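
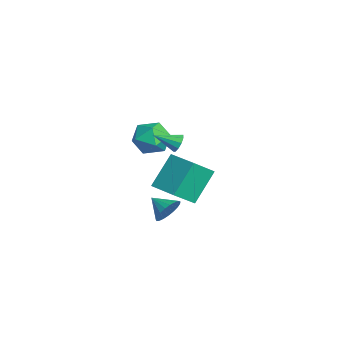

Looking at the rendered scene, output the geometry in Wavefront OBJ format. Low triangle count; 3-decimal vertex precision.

v -0.013 1.818 -3.276
v 0.407 1.842 -2.56
v -0.847 1.142 -2.764
v 0.201 2.118 -2.532
v -0.042 2.341 -2.632
v -0.28 2.475 -2.844
v -0.472 2.494 -3.13
v -0.584 2.397 -3.442
v -0.597 2.2 -3.725
v -0.51 1.937 -3.93
v -0.336 1.653 -4.022
v -0.107 1.398 -3.985
v 0.139 1.215 -3.826
v 0.358 1.137 -3.571
v 0.514 1.177 -3.266
v 0.578 1.327 -2.962
v 0.54 1.563 -2.712
v 3.23 1.687 3.479
v 3.693 1.74 3.751
v 3.03 0.533 4.041
v 3.449 1.872 3.936
v 3.121 1.934 3.947
v 2.835 1.902 3.778
v 2.699 1.787 3.496
v 2.767 1.635 3.206
v 3.011 1.503 3.021
v 3.339 1.441 3.011
v 3.625 1.473 3.179
v 3.76 1.588 3.462
v -3.257 1.348 0.614
v -2.703 2.264 0.389
v -1.737 0.516 0.971
v -1.183 1.432 0.746
v -1.814 1.38 1.638
v -2.754 1.894 1.417
v -1.686 0.886 -0.057
v -2.626 1.4 -0.278
v -1.732 1.978 -0.025
v -1.812 2.283 1.022
v -2.628 0.497 0.338
v -2.708 0.802 1.385
v 1.253 0.762 -0.534
v 0.452 1.871 1.059
v 0.703 1.895 -1.599
v -0.098 3.004 -0.006
v 2.658 1.576 -0.394
v 1.857 2.685 1.199
v 2.108 2.709 -1.459
v 1.307 3.818 0.134
f 2 1 4
f 2 4 3
f 4 1 5
f 4 5 3
f 5 1 6
f 5 6 3
f 6 1 7
f 6 7 3
f 7 1 8
f 7 8 3
f 8 1 9
f 8 9 3
f 9 1 10
f 9 10 3
f 10 1 11
f 10 11 3
f 11 1 12
f 11 12 3
f 12 1 13
f 12 13 3
f 13 1 14
f 13 14 3
f 14 1 15
f 14 15 3
f 15 1 16
f 15 16 3
f 16 1 17
f 16 17 3
f 17 1 2
f 17 2 3
f 19 18 21
f 19 21 20
f 21 18 22
f 21 22 20
f 22 18 23
f 22 23 20
f 23 18 24
f 23 24 20
f 24 18 25
f 24 25 20
f 25 18 26
f 25 26 20
f 26 18 27
f 26 27 20
f 27 18 28
f 27 28 20
f 28 18 29
f 28 29 20
f 29 18 19
f 29 19 20
f 30 41 35
f 30 35 31
f 30 31 37
f 30 37 40
f 30 40 41
f 31 35 39
f 35 41 34
f 41 40 32
f 40 37 36
f 37 31 38
f 33 39 34
f 33 34 32
f 33 32 36
f 33 36 38
f 33 38 39
f 34 39 35
f 32 34 41
f 36 32 40
f 38 36 37
f 39 38 31
f 43 45 42
f 46 43 42
f 42 45 44
f 44 46 42
f 43 49 45
f 47 43 46
f 47 49 43
f 45 49 44
f 48 46 44
f 44 49 48
f 48 47 46
f 49 47 48



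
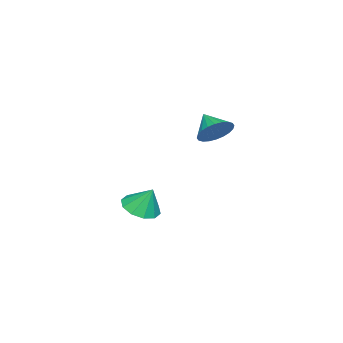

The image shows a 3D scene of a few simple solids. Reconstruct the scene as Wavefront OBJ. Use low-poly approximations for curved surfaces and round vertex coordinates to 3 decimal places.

v -1.998 -1.26 -3.043
v -1.227 -1.749 -2.819
v -1.962 -0.66 -1.857
v -1.058 -1.255 -3.074
v -1.249 -0.763 -3.317
v -1.725 -0.461 -3.456
v -2.306 -0.464 -3.437
v -2.769 -0.772 -3.267
v -2.937 -1.266 -3.012
v -2.747 -1.757 -2.769
v -2.27 -2.06 -2.63
v -1.69 -2.056 -2.649
v -0.384 2.942 2.877
v 0.16 2.353 2.626
v -0.956 2.138 3.523
v 0.308 2.466 2.896
v 0.35 2.65 3.163
v 0.28 2.88 3.387
v 0.11 3.119 3.533
v -0.136 3.331 3.579
v -0.419 3.483 3.518
v -0.698 3.554 3.359
v -0.928 3.531 3.127
v -1.075 3.418 2.857
v -1.118 3.234 2.59
v -1.048 3.004 2.366
v -0.877 2.765 2.22
v -0.632 2.553 2.174
v -0.348 2.401 2.235
v -0.07 2.33 2.394
f 2 1 4
f 2 4 3
f 4 1 5
f 4 5 3
f 5 1 6
f 5 6 3
f 6 1 7
f 6 7 3
f 7 1 8
f 7 8 3
f 8 1 9
f 8 9 3
f 9 1 10
f 9 10 3
f 10 1 11
f 10 11 3
f 11 1 12
f 11 12 3
f 12 1 2
f 12 2 3
f 14 13 16
f 14 16 15
f 16 13 17
f 16 17 15
f 17 13 18
f 17 18 15
f 18 13 19
f 18 19 15
f 19 13 20
f 19 20 15
f 20 13 21
f 20 21 15
f 21 13 22
f 21 22 15
f 22 13 23
f 22 23 15
f 23 13 24
f 23 24 15
f 24 13 25
f 24 25 15
f 25 13 26
f 25 26 15
f 26 13 27
f 26 27 15
f 27 13 28
f 27 28 15
f 28 13 29
f 28 29 15
f 29 13 30
f 29 30 15
f 30 13 14
f 30 14 15



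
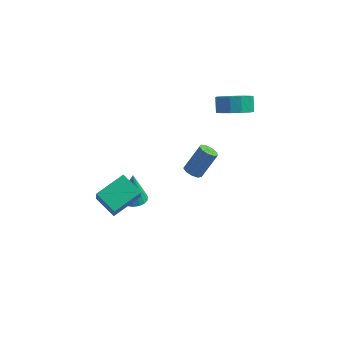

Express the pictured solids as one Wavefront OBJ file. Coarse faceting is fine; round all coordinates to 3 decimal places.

v -4.334 -3.388 -0.29
v -4.115 -3.901 0.772
v -3.272 -1.873 0.223
v -3.053 -2.386 1.285
v -3.107 -4.054 -0.865
v -2.888 -4.567 0.197
v -2.045 -2.539 -0.352
v -1.826 -3.052 0.71
v 1.749 3.32 2.8
v 2.69 3.085 3.274
v 2.472 3.744 4.035
v 1.531 3.98 3.56
v 2.799 3.552 2.9
v 2.581 4.212 3.661
v 2.575 3.946 2.494
v 2.356 4.606 3.255
v 2.088 4.141 2.185
v 1.869 4.801 2.946
v 1.494 4.076 2.071
v 1.275 4.735 2.832
v 0.981 3.77 2.189
v 0.762 4.43 2.949
v 0.712 3.322 2.5
v 0.493 3.981 3.261
v 0.772 2.873 2.907
v 0.553 3.533 3.667
v 1.143 2.566 3.279
v 0.924 3.226 4.04
v 1.706 2.499 3.5
v 1.487 3.158 4.26
v 2.283 2.692 3.498
v 2.064 3.352 4.258
v -2.969 -0.959 -2.441
v -2.214 -1.301 -2.394
v -3.011 -0.781 -0.439
v -2.139 -0.966 -2.423
v -2.207 -0.629 -2.454
v -2.407 -0.349 -2.483
v -2.704 -0.175 -2.505
v -3.047 -0.136 -2.516
v -3.376 -0.24 -2.513
v -3.635 -0.468 -2.499
v -3.779 -0.781 -2.474
v -3.782 -1.124 -2.443
v -3.645 -1.439 -2.412
v -3.391 -1.672 -2.386
v -3.064 -1.78 -2.37
v -2.72 -1.747 -2.365
v -2.42 -1.578 -2.374
v -0.69 3.338 -3.709
v -0.26 3.61 -4.063
v 0.481 4.414 -2.546
v 0.05 4.142 -2.191
v -0.601 3.861 -4.029
v 0.14 4.665 -2.512
v -0.983 3.867 -3.846
v -0.242 4.671 -2.329
v -1.229 3.626 -3.598
v -0.488 4.43 -2.081
v -1.222 3.25 -3.402
v -0.481 4.054 -1.885
v -0.967 2.915 -3.349
v -0.226 3.719 -1.832
v -0.583 2.778 -3.465
v 0.158 3.582 -1.948
v -0.249 2.904 -3.694
v 0.492 3.707 -2.177
v -0.121 3.232 -3.93
v 0.62 4.036 -2.413
f 2 4 1
f 5 2 1
f 1 4 3
f 3 5 1
f 2 8 4
f 6 2 5
f 6 8 2
f 4 8 3
f 7 5 3
f 3 8 7
f 7 6 5
f 8 6 7
f 10 9 13
f 10 13 11
f 11 13 14
f 11 14 12
f 13 9 15
f 13 15 14
f 14 15 16
f 14 16 12
f 15 9 17
f 15 17 16
f 16 17 18
f 16 18 12
f 17 9 19
f 17 19 18
f 18 19 20
f 18 20 12
f 19 9 21
f 19 21 20
f 20 21 22
f 20 22 12
f 21 9 23
f 21 23 22
f 22 23 24
f 22 24 12
f 23 9 25
f 23 25 24
f 24 25 26
f 24 26 12
f 25 9 27
f 25 27 26
f 26 27 28
f 26 28 12
f 27 9 29
f 27 29 28
f 28 29 30
f 28 30 12
f 29 9 31
f 29 31 30
f 30 31 32
f 30 32 12
f 31 9 10
f 31 10 32
f 32 10 11
f 32 11 12
f 34 33 36
f 34 36 35
f 36 33 37
f 36 37 35
f 37 33 38
f 37 38 35
f 38 33 39
f 38 39 35
f 39 33 40
f 39 40 35
f 40 33 41
f 40 41 35
f 41 33 42
f 41 42 35
f 42 33 43
f 42 43 35
f 43 33 44
f 43 44 35
f 44 33 45
f 44 45 35
f 45 33 46
f 45 46 35
f 46 33 47
f 46 47 35
f 47 33 48
f 47 48 35
f 48 33 49
f 48 49 35
f 49 33 34
f 49 34 35
f 51 50 54
f 51 54 52
f 52 54 55
f 52 55 53
f 54 50 56
f 54 56 55
f 55 56 57
f 55 57 53
f 56 50 58
f 56 58 57
f 57 58 59
f 57 59 53
f 58 50 60
f 58 60 59
f 59 60 61
f 59 61 53
f 60 50 62
f 60 62 61
f 61 62 63
f 61 63 53
f 62 50 64
f 62 64 63
f 63 64 65
f 63 65 53
f 64 50 66
f 64 66 65
f 65 66 67
f 65 67 53
f 66 50 68
f 66 68 67
f 67 68 69
f 67 69 53
f 68 50 51
f 68 51 69
f 69 51 52
f 69 52 53



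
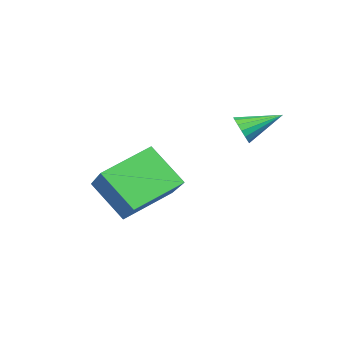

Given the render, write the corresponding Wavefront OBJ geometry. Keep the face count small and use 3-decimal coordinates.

v 0.549 0.658 -1.409
v 0.916 0.863 -1.01
v -0.529 1.422 -0.811
v 0.932 1.048 -1.217
v 0.861 1.143 -1.467
v 0.718 1.128 -1.705
v 0.536 1.004 -1.874
v 0.357 0.801 -1.937
v 0.222 0.566 -1.879
v 0.162 0.351 -1.714
v 0.191 0.207 -1.478
v 0.301 0.166 -1.227
v 0.468 0.238 -1.017
v 0.654 0.406 -0.897
v 0.816 0.632 -0.895
v 3.601 -1.531 -5.15
v 3.891 -2.738 -3.874
v 1.845 -1.135 -4.375
v 2.135 -2.341 -3.099
v 4.485 -0.019 -3.921
v 4.775 -1.225 -2.645
v 2.729 0.378 -3.146
v 3.019 -0.829 -1.87
f 2 1 4
f 2 4 3
f 4 1 5
f 4 5 3
f 5 1 6
f 5 6 3
f 6 1 7
f 6 7 3
f 7 1 8
f 7 8 3
f 8 1 9
f 8 9 3
f 9 1 10
f 9 10 3
f 10 1 11
f 10 11 3
f 11 1 12
f 11 12 3
f 12 1 13
f 12 13 3
f 13 1 14
f 13 14 3
f 14 1 15
f 14 15 3
f 15 1 2
f 15 2 3
f 17 19 16
f 20 17 16
f 16 19 18
f 18 20 16
f 17 23 19
f 21 17 20
f 21 23 17
f 19 23 18
f 22 20 18
f 18 23 22
f 22 21 20
f 23 21 22



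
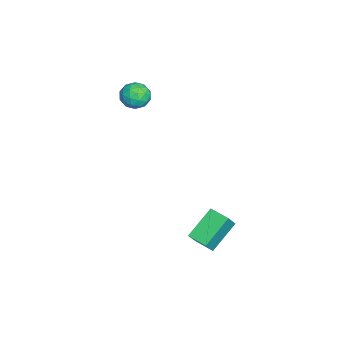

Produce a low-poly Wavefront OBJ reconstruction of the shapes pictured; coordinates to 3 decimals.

v -4.587 -1.89 3.684
v -3.85 -1.591 3.882
v -4.05 -3.089 3.498
v -3.313 -2.79 3.696
v -3.895 -2.859 4.269
v -4.228 -2.118 4.384
v -3.672 -2.562 2.996
v -4.005 -1.821 3.111
v -3.285 -2.006 3.457
v -3.423 -2.19 4.245
v -4.477 -2.49 3.135
v -4.615 -2.674 3.923
v -4.266 -1.635 3.799
v -3.634 -3.045 3.581
v -3.977 -3.086 3.917
v -3.543 -2.91 4.034
v -4.488 -1.945 4.094
v -4.054 -1.769 4.211
v -4.081 -2.515 4.439
v -3.846 -2.911 3.169
v -3.412 -2.735 3.286
v -4.357 -1.77 3.346
v -3.923 -1.594 3.463
v -3.819 -2.165 2.941
v -3.5 -1.703 3.666
v -3.184 -2.408 3.557
v -3.396 -2.274 3.145
v -3.591 -1.838 3.213
v -3.581 -1.811 4.129
v -3.265 -2.516 4.02
v -3.608 -2.557 4.357
v -3.803 -2.121 4.424
v -3.249 -2.055 3.879
v -4.635 -2.164 3.36
v -4.319 -2.869 3.251
v -4.097 -2.559 2.956
v -4.292 -2.123 3.023
v -4.716 -2.272 3.823
v -4.4 -2.977 3.714
v -4.309 -2.842 4.167
v -4.504 -2.406 4.235
v -4.651 -2.625 3.501
v 0.343 0.902 -3.338
v -0.814 1.868 -2.247
v 0.938 1.779 -3.483
v -0.219 2.745 -2.393
v 0.999 0.615 -2.387
v -0.158 1.581 -1.297
v 1.594 1.492 -2.533
v 0.437 2.458 -1.442
f 1 38 17
f 38 12 41
f 17 41 6
f 38 41 17
f 1 17 13
f 17 6 18
f 13 18 2
f 17 18 13
f 1 13 22
f 13 2 23
f 22 23 8
f 13 23 22
f 1 22 34
f 22 8 37
f 34 37 11
f 22 37 34
f 1 34 38
f 34 11 42
f 38 42 12
f 34 42 38
f 2 18 29
f 18 6 32
f 29 32 10
f 18 32 29
f 6 41 19
f 41 12 40
f 19 40 5
f 41 40 19
f 12 42 39
f 42 11 35
f 39 35 3
f 42 35 39
f 11 37 36
f 37 8 24
f 36 24 7
f 37 24 36
f 8 23 28
f 23 2 25
f 28 25 9
f 23 25 28
f 4 30 16
f 30 10 31
f 16 31 5
f 30 31 16
f 4 16 14
f 16 5 15
f 14 15 3
f 16 15 14
f 4 14 21
f 14 3 20
f 21 20 7
f 14 20 21
f 4 21 26
f 21 7 27
f 26 27 9
f 21 27 26
f 4 26 30
f 26 9 33
f 30 33 10
f 26 33 30
f 5 31 19
f 31 10 32
f 19 32 6
f 31 32 19
f 3 15 39
f 15 5 40
f 39 40 12
f 15 40 39
f 7 20 36
f 20 3 35
f 36 35 11
f 20 35 36
f 9 27 28
f 27 7 24
f 28 24 8
f 27 24 28
f 10 33 29
f 33 9 25
f 29 25 2
f 33 25 29
f 44 46 43
f 47 44 43
f 43 46 45
f 45 47 43
f 44 50 46
f 48 44 47
f 48 50 44
f 46 50 45
f 49 47 45
f 45 50 49
f 49 48 47
f 50 48 49



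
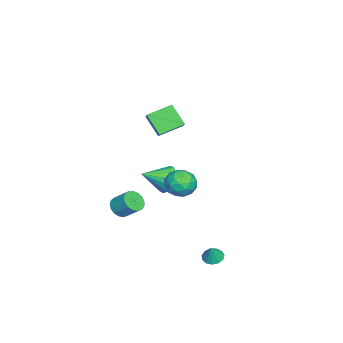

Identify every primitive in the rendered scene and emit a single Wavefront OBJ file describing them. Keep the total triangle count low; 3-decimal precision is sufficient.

v 1.904 0.857 -0.845
v 2.315 0.157 -0.282
v 0.725 1.023 0.222
v 1.136 0.323 0.785
v 1.581 1.199 0.683
v 2.31 1.097 0.023
v 0.73 0.083 -0.083
v 1.459 -0.019 -0.743
v 1.59 -0.322 0.189
v 2.116 0.368 0.662
v 0.924 0.812 -0.722
v 1.45 1.502 -0.249
v 2.213 0.493 -0.658
v 0.827 0.687 0.598
v 1.089 1.203 0.538
v 1.33 0.791 0.868
v 2.21 1.045 -0.478
v 2.452 0.633 -0.147
v 2.02 1.246 0.421
v 0.588 0.547 0.087
v 0.83 0.135 0.418
v 1.71 0.389 -0.928
v 1.951 -0.023 -0.598
v 1.02 -0.066 -0.481
v 2.028 -0.2 -0.05
v 1.335 -0.103 0.578
v 1.097 -0.244 0.067
v 1.525 -0.304 -0.321
v 2.338 0.205 0.229
v 1.645 0.302 0.856
v 1.906 0.818 0.796
v 2.335 0.757 0.408
v 1.911 -0.076 0.505
v 1.395 0.878 -0.916
v 0.702 0.975 -0.289
v 0.705 0.423 -0.468
v 1.134 0.362 -0.856
v 1.705 1.283 -0.638
v 1.012 1.38 -0.01
v 1.515 1.484 0.261
v 1.943 1.424 -0.127
v 1.129 1.256 -0.565
v 3.466 2.933 -4.367
v 3.987 2.689 -4.623
v 3.934 2.907 -3.393
v 4.027 3.041 -4.633
v 3.888 3.359 -4.558
v 3.616 3.542 -4.422
v 3.296 3.532 -4.269
v 3.03 3.331 -4.146
v 2.903 3.004 -4.094
v 2.954 2.654 -4.128
v 3.168 2.393 -4.238
v 3.476 2.303 -4.388
v 3.782 2.414 -4.532
v -1.072 0.051 3.063
v -1.608 -0.828 4.208
v -0.319 0.34 3.638
v -0.855 -0.539 4.782
v -0.205 -1.161 2.538
v -0.741 -2.04 3.682
v 0.548 -0.872 3.112
v 0.012 -1.751 4.257
v -0.034 -3.384 -3.564
v 0.697 -3.526 -3.657
v 0.985 -2.597 -2.81
v 0.254 -2.456 -2.716
v 0.625 -3.277 -3.906
v 0.913 -2.348 -3.058
v 0.402 -3.052 -4.076
v 0.69 -2.124 -3.228
v 0.079 -2.904 -4.129
v 0.367 -1.975 -3.281
v -0.269 -2.866 -4.052
v 0.019 -1.937 -3.204
v -0.564 -2.946 -3.864
v -0.276 -2.018 -3.016
v -0.737 -3.127 -3.606
v -0.449 -2.199 -2.759
v -0.75 -3.367 -3.34
v -0.461 -2.438 -2.492
v -0.598 -3.611 -3.124
v -0.31 -2.682 -2.276
v -0.317 -3.803 -3.009
v -0.029 -2.874 -2.162
v 0.029 -3.899 -3.022
v 0.317 -2.97 -2.174
v 0.36 -3.877 -3.158
v 0.648 -2.948 -2.31
v 0.601 -3.742 -3.387
v 0.889 -2.813 -2.54
v -3.901 -1.675 -3.251
v -3.253 -1.72 -4.05
v -3.079 -3.005 -2.509
v -3.023 -1.385 -3.704
v -3.028 -1.128 -3.237
v -3.268 -1.018 -2.774
v -3.677 -1.083 -2.438
v -4.146 -1.308 -2.32
v -4.549 -1.63 -2.452
v -4.779 -1.965 -2.797
v -4.774 -2.222 -3.264
v -4.534 -2.333 -3.728
v -4.125 -2.267 -4.063
v -3.656 -2.043 -4.181
f 1 38 17
f 38 12 41
f 17 41 6
f 38 41 17
f 1 17 13
f 17 6 18
f 13 18 2
f 17 18 13
f 1 13 22
f 13 2 23
f 22 23 8
f 13 23 22
f 1 22 34
f 22 8 37
f 34 37 11
f 22 37 34
f 1 34 38
f 34 11 42
f 38 42 12
f 34 42 38
f 2 18 29
f 18 6 32
f 29 32 10
f 18 32 29
f 6 41 19
f 41 12 40
f 19 40 5
f 41 40 19
f 12 42 39
f 42 11 35
f 39 35 3
f 42 35 39
f 11 37 36
f 37 8 24
f 36 24 7
f 37 24 36
f 8 23 28
f 23 2 25
f 28 25 9
f 23 25 28
f 4 30 16
f 30 10 31
f 16 31 5
f 30 31 16
f 4 16 14
f 16 5 15
f 14 15 3
f 16 15 14
f 4 14 21
f 14 3 20
f 21 20 7
f 14 20 21
f 4 21 26
f 21 7 27
f 26 27 9
f 21 27 26
f 4 26 30
f 26 9 33
f 30 33 10
f 26 33 30
f 5 31 19
f 31 10 32
f 19 32 6
f 31 32 19
f 3 15 39
f 15 5 40
f 39 40 12
f 15 40 39
f 7 20 36
f 20 3 35
f 36 35 11
f 20 35 36
f 9 27 28
f 27 7 24
f 28 24 8
f 27 24 28
f 10 33 29
f 33 9 25
f 29 25 2
f 33 25 29
f 44 43 46
f 44 46 45
f 46 43 47
f 46 47 45
f 47 43 48
f 47 48 45
f 48 43 49
f 48 49 45
f 49 43 50
f 49 50 45
f 50 43 51
f 50 51 45
f 51 43 52
f 51 52 45
f 52 43 53
f 52 53 45
f 53 43 54
f 53 54 45
f 54 43 55
f 54 55 45
f 55 43 44
f 55 44 45
f 57 59 56
f 60 57 56
f 56 59 58
f 58 60 56
f 57 63 59
f 61 57 60
f 61 63 57
f 59 63 58
f 62 60 58
f 58 63 62
f 62 61 60
f 63 61 62
f 65 64 68
f 65 68 66
f 66 68 69
f 66 69 67
f 68 64 70
f 68 70 69
f 69 70 71
f 69 71 67
f 70 64 72
f 70 72 71
f 71 72 73
f 71 73 67
f 72 64 74
f 72 74 73
f 73 74 75
f 73 75 67
f 74 64 76
f 74 76 75
f 75 76 77
f 75 77 67
f 76 64 78
f 76 78 77
f 77 78 79
f 77 79 67
f 78 64 80
f 78 80 79
f 79 80 81
f 79 81 67
f 80 64 82
f 80 82 81
f 81 82 83
f 81 83 67
f 82 64 84
f 82 84 83
f 83 84 85
f 83 85 67
f 84 64 86
f 84 86 85
f 85 86 87
f 85 87 67
f 86 64 88
f 86 88 87
f 87 88 89
f 87 89 67
f 88 64 90
f 88 90 89
f 89 90 91
f 89 91 67
f 90 64 65
f 90 65 91
f 91 65 66
f 91 66 67
f 93 92 95
f 93 95 94
f 95 92 96
f 95 96 94
f 96 92 97
f 96 97 94
f 97 92 98
f 97 98 94
f 98 92 99
f 98 99 94
f 99 92 100
f 99 100 94
f 100 92 101
f 100 101 94
f 101 92 102
f 101 102 94
f 102 92 103
f 102 103 94
f 103 92 104
f 103 104 94
f 104 92 105
f 104 105 94
f 105 92 93
f 105 93 94



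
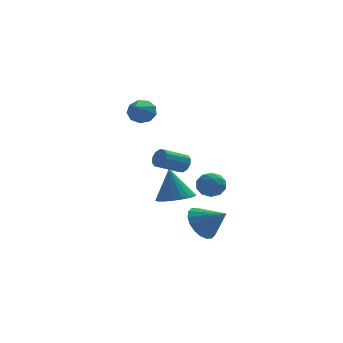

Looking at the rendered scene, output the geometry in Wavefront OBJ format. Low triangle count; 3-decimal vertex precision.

v -0.441 4.202 2.356
v -0.062 4.438 3.033
v -0.939 2.458 3.244
v -0.593 4.597 3.047
v -1.052 4.571 2.739
v -1.225 4.373 2.251
v -1.032 4.095 1.813
v -0.561 3.867 1.629
v -0.034 3.796 1.786
v 0.302 3.915 2.209
v 0.291 4.169 2.702
v 1.771 -2.986 -3.049
v 2.444 -2.968 -3.893
v 2.889 -3.674 -2.171
v 2.533 -2.548 -3.676
v 2.47 -2.215 -3.336
v 2.269 -2.034 -2.938
v 1.969 -2.042 -2.563
v 1.63 -2.237 -2.283
v 1.319 -2.58 -2.156
v 1.097 -3.004 -2.205
v 1.009 -3.424 -2.422
v 1.071 -3.757 -2.762
v 1.272 -3.937 -3.16
v 1.572 -3.929 -3.536
v 1.911 -3.734 -3.815
v 2.222 -3.391 -3.942
v 0.955 0.911 -2.753
v 1.9 0.474 -2.507
v 0.665 1.369 -0.827
v 2.013 0.927 -2.597
v 1.917 1.377 -2.719
v 1.631 1.736 -2.847
v 1.21 1.93 -2.956
v 0.739 1.923 -3.025
v 0.311 1.716 -3.041
v 0.01 1.349 -2.999
v -0.104 0.896 -2.908
v -0.008 0.446 -2.787
v 0.279 0.087 -2.659
v 0.699 -0.107 -2.549
v 1.17 -0.101 -2.48
v 1.599 0.107 -2.465
v 1.046 -1.471 0.509
v 1.373 -1.753 0.911
v 0.101 -2.31 1.554
v -0.226 -2.029 1.151
v 1.293 -1.422 1.042
v 0.022 -1.979 1.684
v 1.12 -1.109 0.969
v -0.152 -1.667 1.611
v 0.918 -0.935 0.72
v -0.354 -1.493 1.363
v 0.765 -0.966 0.391
v -0.507 -1.524 1.033
v 0.719 -1.19 0.106
v -0.553 -1.747 0.749
v 0.798 -1.521 -0.024
v -0.473 -2.078 0.618
v 0.972 -1.833 0.049
v -0.3 -2.391 0.691
v 1.174 -2.007 0.297
v -0.098 -2.565 0.94
v 1.327 -1.976 0.627
v 0.055 -2.534 1.269
v 1.678 -2.114 -0.741
v 2.432 -1.863 -0.894
v 2.148 -3.257 -0.306
v 2.902 -3.006 -0.459
v 2.475 -2.666 0.14
v 2.185 -1.96 -0.129
v 2.395 -3.16 -1.071
v 2.105 -2.454 -1.34
v 2.875 -2.509 -1.098
v 2.925 -2.204 -0.35
v 1.655 -2.916 -0.85
v 1.705 -2.611 -0.102
v 2.014 -1.888 -0.856
v 2.566 -3.232 -0.344
v 2.315 -3.032 0.008
v 2.759 -2.884 -0.082
v 1.869 -1.945 -0.406
v 2.312 -1.797 -0.496
v 2.337 -2.27 0.112
v 2.268 -3.323 -0.704
v 2.711 -3.175 -0.794
v 1.821 -2.236 -1.118
v 2.265 -2.088 -1.208
v 2.243 -2.85 -1.312
v 2.718 -2.12 -1.065
v 2.994 -2.792 -0.81
v 2.696 -2.883 -1.169
v 2.525 -2.468 -1.327
v 2.747 -1.941 -0.626
v 3.023 -2.613 -0.37
v 2.772 -2.413 -0.018
v 2.602 -1.998 -0.176
v 3.007 -2.321 -0.745
v 1.557 -2.507 -0.83
v 1.833 -3.179 -0.574
v 1.978 -3.122 -1.024
v 1.808 -2.707 -1.182
v 1.586 -2.328 -0.39
v 1.862 -3 -0.135
v 2.055 -2.652 0.127
v 1.884 -2.237 -0.031
v 1.573 -2.799 -0.455
f 2 1 4
f 2 4 3
f 4 1 5
f 4 5 3
f 5 1 6
f 5 6 3
f 6 1 7
f 6 7 3
f 7 1 8
f 7 8 3
f 8 1 9
f 8 9 3
f 9 1 10
f 9 10 3
f 10 1 11
f 10 11 3
f 11 1 2
f 11 2 3
f 13 12 15
f 13 15 14
f 15 12 16
f 15 16 14
f 16 12 17
f 16 17 14
f 17 12 18
f 17 18 14
f 18 12 19
f 18 19 14
f 19 12 20
f 19 20 14
f 20 12 21
f 20 21 14
f 21 12 22
f 21 22 14
f 22 12 23
f 22 23 14
f 23 12 24
f 23 24 14
f 24 12 25
f 24 25 14
f 25 12 26
f 25 26 14
f 26 12 27
f 26 27 14
f 27 12 13
f 27 13 14
f 29 28 31
f 29 31 30
f 31 28 32
f 31 32 30
f 32 28 33
f 32 33 30
f 33 28 34
f 33 34 30
f 34 28 35
f 34 35 30
f 35 28 36
f 35 36 30
f 36 28 37
f 36 37 30
f 37 28 38
f 37 38 30
f 38 28 39
f 38 39 30
f 39 28 40
f 39 40 30
f 40 28 41
f 40 41 30
f 41 28 42
f 41 42 30
f 42 28 43
f 42 43 30
f 43 28 29
f 43 29 30
f 45 44 48
f 45 48 46
f 46 48 49
f 46 49 47
f 48 44 50
f 48 50 49
f 49 50 51
f 49 51 47
f 50 44 52
f 50 52 51
f 51 52 53
f 51 53 47
f 52 44 54
f 52 54 53
f 53 54 55
f 53 55 47
f 54 44 56
f 54 56 55
f 55 56 57
f 55 57 47
f 56 44 58
f 56 58 57
f 57 58 59
f 57 59 47
f 58 44 60
f 58 60 59
f 59 60 61
f 59 61 47
f 60 44 62
f 60 62 61
f 61 62 63
f 61 63 47
f 62 44 64
f 62 64 63
f 63 64 65
f 63 65 47
f 64 44 45
f 64 45 65
f 65 45 46
f 65 46 47
f 66 103 82
f 103 77 106
f 82 106 71
f 103 106 82
f 66 82 78
f 82 71 83
f 78 83 67
f 82 83 78
f 66 78 87
f 78 67 88
f 87 88 73
f 78 88 87
f 66 87 99
f 87 73 102
f 99 102 76
f 87 102 99
f 66 99 103
f 99 76 107
f 103 107 77
f 99 107 103
f 67 83 94
f 83 71 97
f 94 97 75
f 83 97 94
f 71 106 84
f 106 77 105
f 84 105 70
f 106 105 84
f 77 107 104
f 107 76 100
f 104 100 68
f 107 100 104
f 76 102 101
f 102 73 89
f 101 89 72
f 102 89 101
f 73 88 93
f 88 67 90
f 93 90 74
f 88 90 93
f 69 95 81
f 95 75 96
f 81 96 70
f 95 96 81
f 69 81 79
f 81 70 80
f 79 80 68
f 81 80 79
f 69 79 86
f 79 68 85
f 86 85 72
f 79 85 86
f 69 86 91
f 86 72 92
f 91 92 74
f 86 92 91
f 69 91 95
f 91 74 98
f 95 98 75
f 91 98 95
f 70 96 84
f 96 75 97
f 84 97 71
f 96 97 84
f 68 80 104
f 80 70 105
f 104 105 77
f 80 105 104
f 72 85 101
f 85 68 100
f 101 100 76
f 85 100 101
f 74 92 93
f 92 72 89
f 93 89 73
f 92 89 93
f 75 98 94
f 98 74 90
f 94 90 67
f 98 90 94



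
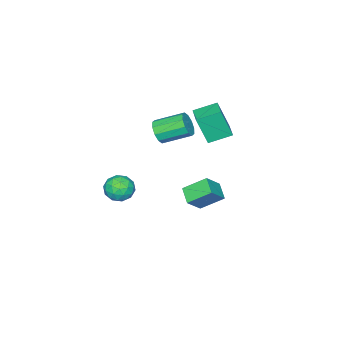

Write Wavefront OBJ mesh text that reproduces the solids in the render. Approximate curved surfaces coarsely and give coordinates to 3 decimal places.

v -1.114 0.227 -1.327
v -1.607 -0.454 -0.931
v -1.749 1.129 -0.566
v -2.242 0.447 -0.169
v -0.298 0.113 -0.511
v -0.791 -0.569 -0.114
v -0.933 1.014 0.251
v -1.426 0.333 0.647
v -4.668 -0.886 1.93
v -4.4 -1.393 3.445
v -3.867 -0.057 2.066
v -3.599 -0.565 3.581
v -3.801 -1.655 1.519
v -3.533 -2.163 3.034
v -3 -0.827 1.655
v -2.732 -1.334 3.17
v 1.782 -1.353 0.714
v 2.487 -1.106 0.836
v 1.993 -2.314 1.444
v 2.698 -2.067 1.566
v 2.109 -1.684 1.848
v 1.979 -1.09 1.396
v 2.501 -2.33 0.884
v 2.371 -1.736 0.432
v 2.932 -1.71 0.94
v 2.689 -1.31 1.536
v 1.791 -2.11 0.744
v 1.548 -1.71 1.34
v 2.116 -1.145 0.711
v 2.364 -2.275 1.569
v 2.018 -2.05 1.735
v 2.432 -1.904 1.806
v 1.817 -1.136 1.041
v 2.232 -0.991 1.112
v 2.009 -1.33 1.707
v 2.248 -2.429 1.168
v 2.663 -2.284 1.239
v 2.048 -1.516 0.474
v 2.462 -1.37 0.545
v 2.471 -2.09 0.573
v 2.792 -1.355 0.844
v 2.916 -1.92 1.273
v 2.8 -2.074 0.872
v 2.724 -1.725 0.607
v 2.649 -1.12 1.194
v 2.773 -1.685 1.623
v 2.427 -1.46 1.789
v 2.351 -1.111 1.524
v 2.911 -1.475 1.255
v 1.707 -1.735 0.657
v 1.831 -2.3 1.086
v 2.129 -2.309 0.756
v 2.053 -1.96 0.491
v 1.564 -1.5 1.007
v 1.688 -2.065 1.436
v 1.756 -1.695 1.673
v 1.68 -1.346 1.408
v 1.569 -1.945 1.025
v -1.674 -2.691 2.331
v -1.248 -2.69 2.862
v -2.02 -1.548 3.479
v -2.446 -1.549 2.949
v -1.094 -2.429 2.571
v -1.866 -1.286 3.188
v -1.162 -2.268 2.188
v -1.933 -1.126 2.805
v -1.425 -2.268 1.861
v -2.197 -1.126 2.478
v -1.783 -2.431 1.713
v -2.555 -1.289 2.33
v -2.1 -2.692 1.801
v -2.872 -1.55 2.418
v -2.254 -2.954 2.092
v -3.026 -1.811 2.709
v -2.187 -3.114 2.475
v -2.958 -1.972 3.092
v -1.923 -3.114 2.802
v -2.695 -1.972 3.419
v -1.565 -2.951 2.95
v -2.337 -1.809 3.567
f 2 4 1
f 5 2 1
f 1 4 3
f 3 5 1
f 2 8 4
f 6 2 5
f 6 8 2
f 4 8 3
f 7 5 3
f 3 8 7
f 7 6 5
f 8 6 7
f 10 12 9
f 13 10 9
f 9 12 11
f 11 13 9
f 10 16 12
f 14 10 13
f 14 16 10
f 12 16 11
f 15 13 11
f 11 16 15
f 15 14 13
f 16 14 15
f 17 54 33
f 54 28 57
f 33 57 22
f 54 57 33
f 17 33 29
f 33 22 34
f 29 34 18
f 33 34 29
f 17 29 38
f 29 18 39
f 38 39 24
f 29 39 38
f 17 38 50
f 38 24 53
f 50 53 27
f 38 53 50
f 17 50 54
f 50 27 58
f 54 58 28
f 50 58 54
f 18 34 45
f 34 22 48
f 45 48 26
f 34 48 45
f 22 57 35
f 57 28 56
f 35 56 21
f 57 56 35
f 28 58 55
f 58 27 51
f 55 51 19
f 58 51 55
f 27 53 52
f 53 24 40
f 52 40 23
f 53 40 52
f 24 39 44
f 39 18 41
f 44 41 25
f 39 41 44
f 20 46 32
f 46 26 47
f 32 47 21
f 46 47 32
f 20 32 30
f 32 21 31
f 30 31 19
f 32 31 30
f 20 30 37
f 30 19 36
f 37 36 23
f 30 36 37
f 20 37 42
f 37 23 43
f 42 43 25
f 37 43 42
f 20 42 46
f 42 25 49
f 46 49 26
f 42 49 46
f 21 47 35
f 47 26 48
f 35 48 22
f 47 48 35
f 19 31 55
f 31 21 56
f 55 56 28
f 31 56 55
f 23 36 52
f 36 19 51
f 52 51 27
f 36 51 52
f 25 43 44
f 43 23 40
f 44 40 24
f 43 40 44
f 26 49 45
f 49 25 41
f 45 41 18
f 49 41 45
f 60 59 63
f 60 63 61
f 61 63 64
f 61 64 62
f 63 59 65
f 63 65 64
f 64 65 66
f 64 66 62
f 65 59 67
f 65 67 66
f 66 67 68
f 66 68 62
f 67 59 69
f 67 69 68
f 68 69 70
f 68 70 62
f 69 59 71
f 69 71 70
f 70 71 72
f 70 72 62
f 71 59 73
f 71 73 72
f 72 73 74
f 72 74 62
f 73 59 75
f 73 75 74
f 74 75 76
f 74 76 62
f 75 59 77
f 75 77 76
f 76 77 78
f 76 78 62
f 77 59 79
f 77 79 78
f 78 79 80
f 78 80 62
f 79 59 60
f 79 60 80
f 80 60 61
f 80 61 62



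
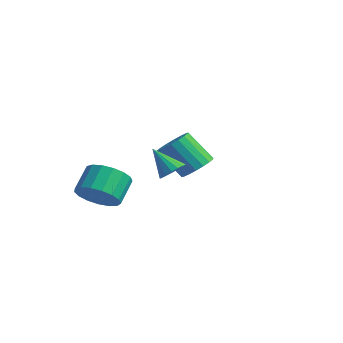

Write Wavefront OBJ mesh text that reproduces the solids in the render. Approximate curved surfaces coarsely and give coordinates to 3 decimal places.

v -2.213 -3.017 -0.662
v -1.546 -3.291 -0.059
v -1.94 -2.438 0.765
v -2.607 -2.163 0.162
v -1.347 -2.967 -0.3
v -1.741 -2.114 0.524
v -1.347 -2.654 -0.623
v -1.74 -1.801 0.201
v -1.545 -2.424 -0.956
v -1.939 -1.571 -0.132
v -1.896 -2.33 -1.221
v -2.29 -1.477 -0.397
v -2.32 -2.394 -1.358
v -2.714 -1.54 -0.534
v -2.719 -2.6 -1.336
v -3.113 -1.746 -0.511
v -3.003 -2.901 -1.159
v -3.396 -2.048 -0.335
v -3.105 -3.229 -0.869
v -3.499 -2.376 -0.044
v -3.003 -3.508 -0.531
v -3.397 -2.655 0.293
v -2.721 -3.675 -0.223
v -3.114 -2.822 0.601
v -2.321 -3.691 -0.016
v -2.715 -2.838 0.808
v -1.898 -3.552 0.043
v -2.291 -2.699 0.867
v -2.126 1.783 -0.347
v -1.508 1.858 0.123
v -2.396 1.312 1.377
v -3.014 1.237 0.907
v -1.663 2.168 0.149
v -2.551 1.622 1.402
v -1.909 2.401 0.076
v -2.797 1.855 1.33
v -2.199 2.512 -0.08
v -3.086 1.967 1.173
v -2.474 2.479 -0.29
v -3.361 1.933 0.964
v -2.68 2.308 -0.51
v -3.567 1.762 0.743
v -2.776 2.032 -0.698
v -3.664 1.487 0.555
v -2.744 1.708 -0.817
v -3.632 1.162 0.437
v -2.589 1.398 -0.842
v -3.477 0.852 0.411
v -2.343 1.165 -0.77
v -3.231 0.619 0.484
v -2.054 1.053 -0.613
v -2.941 0.508 0.64
v -1.779 1.087 -0.404
v -2.666 0.541 0.85
v -1.573 1.258 -0.183
v -2.46 0.712 1.07
v -1.476 1.533 0.005
v -2.364 0.988 1.258
v 2.169 -2.919 2.033
v 2.542 -3.279 2.244
v 1.371 -3.201 2.967
v 2.602 -3.048 2.365
v 2.562 -2.787 2.41
v 2.432 -2.556 2.369
v 2.242 -2.408 2.251
v 2.036 -2.377 2.083
v 1.859 -2.471 1.904
v 1.754 -2.667 1.755
v 1.744 -2.921 1.669
v 1.831 -3.174 1.667
v 1.996 -3.369 1.749
v 2.2 -3.461 1.896
v 2.397 -3.429 2.075
f 2 1 5
f 2 5 3
f 3 5 6
f 3 6 4
f 5 1 7
f 5 7 6
f 6 7 8
f 6 8 4
f 7 1 9
f 7 9 8
f 8 9 10
f 8 10 4
f 9 1 11
f 9 11 10
f 10 11 12
f 10 12 4
f 11 1 13
f 11 13 12
f 12 13 14
f 12 14 4
f 13 1 15
f 13 15 14
f 14 15 16
f 14 16 4
f 15 1 17
f 15 17 16
f 16 17 18
f 16 18 4
f 17 1 19
f 17 19 18
f 18 19 20
f 18 20 4
f 19 1 21
f 19 21 20
f 20 21 22
f 20 22 4
f 21 1 23
f 21 23 22
f 22 23 24
f 22 24 4
f 23 1 25
f 23 25 24
f 24 25 26
f 24 26 4
f 25 1 27
f 25 27 26
f 26 27 28
f 26 28 4
f 27 1 2
f 27 2 28
f 28 2 3
f 28 3 4
f 30 29 33
f 30 33 31
f 31 33 34
f 31 34 32
f 33 29 35
f 33 35 34
f 34 35 36
f 34 36 32
f 35 29 37
f 35 37 36
f 36 37 38
f 36 38 32
f 37 29 39
f 37 39 38
f 38 39 40
f 38 40 32
f 39 29 41
f 39 41 40
f 40 41 42
f 40 42 32
f 41 29 43
f 41 43 42
f 42 43 44
f 42 44 32
f 43 29 45
f 43 45 44
f 44 45 46
f 44 46 32
f 45 29 47
f 45 47 46
f 46 47 48
f 46 48 32
f 47 29 49
f 47 49 48
f 48 49 50
f 48 50 32
f 49 29 51
f 49 51 50
f 50 51 52
f 50 52 32
f 51 29 53
f 51 53 52
f 52 53 54
f 52 54 32
f 53 29 55
f 53 55 54
f 54 55 56
f 54 56 32
f 55 29 57
f 55 57 56
f 56 57 58
f 56 58 32
f 57 29 30
f 57 30 58
f 58 30 31
f 58 31 32
f 60 59 62
f 60 62 61
f 62 59 63
f 62 63 61
f 63 59 64
f 63 64 61
f 64 59 65
f 64 65 61
f 65 59 66
f 65 66 61
f 66 59 67
f 66 67 61
f 67 59 68
f 67 68 61
f 68 59 69
f 68 69 61
f 69 59 70
f 69 70 61
f 70 59 71
f 70 71 61
f 71 59 72
f 71 72 61
f 72 59 73
f 72 73 61
f 73 59 60
f 73 60 61



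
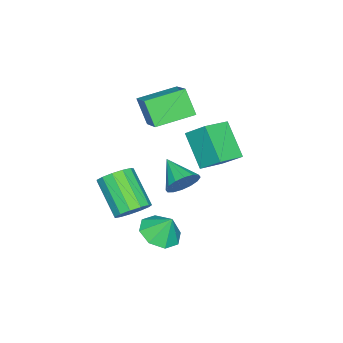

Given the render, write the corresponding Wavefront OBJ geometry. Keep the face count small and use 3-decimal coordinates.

v 2.721 0.207 -0.146
v 3.133 -0.361 -0.66
v 1.959 -1.007 0.586
v 3.401 -0.313 -0.301
v 3.487 -0.126 0.099
v 3.367 0.151 0.434
v 3.075 0.443 0.613
v 2.688 0.671 0.589
v 2.31 0.776 0.368
v 2.042 0.728 0.009
v 1.956 0.54 -0.391
v 2.075 0.263 -0.726
v 2.368 -0.028 -0.905
v 2.755 -0.257 -0.881
v 2.797 -0.928 -3.893
v 3.561 -0.275 -4.259
v 2.803 -0.292 -2.747
v 2.808 0.007 -4.412
v 2.048 -0.258 -4.261
v 1.727 -0.916 -3.893
v 2.033 -1.581 -3.526
v 2.786 -1.863 -3.373
v 3.546 -1.598 -3.524
v 3.867 -0.94 -3.892
v -0.245 -0.049 1.555
v -0.128 0.997 2.463
v 0.592 1.123 0.096
v 0.709 2.169 1.004
v 1.091 -0.529 1.936
v 1.208 0.517 2.844
v 1.928 0.643 0.477
v 2.045 1.689 1.385
v -3.025 -3.037 1.766
v -1.772 -1.954 2.717
v -2.661 -2.289 0.434
v -1.408 -1.206 1.385
v -1.552 -4.414 1.395
v -0.299 -3.331 2.346
v -1.188 -3.666 0.063
v 0.065 -2.583 1.014
v 3.818 -1.751 -2.004
v 4.458 -1.538 -1.394
v 3.563 -2.936 0.034
v 2.922 -3.149 -0.576
v 4.071 -1.211 -1.317
v 3.175 -2.609 0.111
v 3.603 -1.056 -1.458
v 2.708 -2.454 -0.03
v 3.203 -1.121 -1.772
v 2.308 -2.519 -0.344
v 2.999 -1.386 -2.16
v 2.103 -2.784 -0.732
v 3.054 -1.767 -2.499
v 2.159 -3.165 -1.071
v 3.352 -2.143 -2.68
v 2.456 -3.541 -1.252
v 3.798 -2.395 -2.647
v 2.902 -3.793 -1.219
v 4.25 -2.442 -2.409
v 3.354 -3.84 -0.981
v 4.565 -2.269 -2.043
v 3.669 -3.668 -0.615
v 4.642 -1.932 -1.665
v 3.747 -3.331 -0.237
f 2 1 4
f 2 4 3
f 4 1 5
f 4 5 3
f 5 1 6
f 5 6 3
f 6 1 7
f 6 7 3
f 7 1 8
f 7 8 3
f 8 1 9
f 8 9 3
f 9 1 10
f 9 10 3
f 10 1 11
f 10 11 3
f 11 1 12
f 11 12 3
f 12 1 13
f 12 13 3
f 13 1 14
f 13 14 3
f 14 1 2
f 14 2 3
f 16 15 18
f 16 18 17
f 18 15 19
f 18 19 17
f 19 15 20
f 19 20 17
f 20 15 21
f 20 21 17
f 21 15 22
f 21 22 17
f 22 15 23
f 22 23 17
f 23 15 24
f 23 24 17
f 24 15 16
f 24 16 17
f 26 28 25
f 29 26 25
f 25 28 27
f 27 29 25
f 26 32 28
f 30 26 29
f 30 32 26
f 28 32 27
f 31 29 27
f 27 32 31
f 31 30 29
f 32 30 31
f 34 36 33
f 37 34 33
f 33 36 35
f 35 37 33
f 34 40 36
f 38 34 37
f 38 40 34
f 36 40 35
f 39 37 35
f 35 40 39
f 39 38 37
f 40 38 39
f 42 41 45
f 42 45 43
f 43 45 46
f 43 46 44
f 45 41 47
f 45 47 46
f 46 47 48
f 46 48 44
f 47 41 49
f 47 49 48
f 48 49 50
f 48 50 44
f 49 41 51
f 49 51 50
f 50 51 52
f 50 52 44
f 51 41 53
f 51 53 52
f 52 53 54
f 52 54 44
f 53 41 55
f 53 55 54
f 54 55 56
f 54 56 44
f 55 41 57
f 55 57 56
f 56 57 58
f 56 58 44
f 57 41 59
f 57 59 58
f 58 59 60
f 58 60 44
f 59 41 61
f 59 61 60
f 60 61 62
f 60 62 44
f 61 41 63
f 61 63 62
f 62 63 64
f 62 64 44
f 63 41 42
f 63 42 64
f 64 42 43
f 64 43 44



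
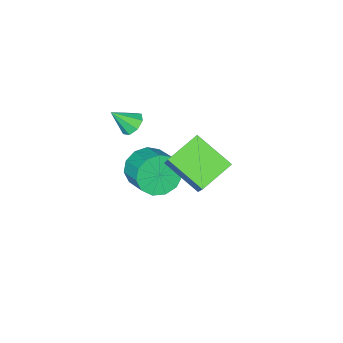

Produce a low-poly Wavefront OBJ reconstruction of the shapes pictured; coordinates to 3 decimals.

v -3.265 -3.236 -4.099
v -2.653 -3.681 -3.611
v -2.303 -2.608 -3.073
v -2.915 -2.164 -3.561
v -2.421 -3.542 -4.039
v -2.07 -2.469 -3.502
v -2.457 -3.306 -4.487
v -2.106 -2.233 -3.95
v -2.749 -3.048 -4.811
v -2.398 -1.976 -4.274
v -3.205 -2.85 -4.909
v -2.855 -1.777 -4.372
v -3.681 -2.775 -4.75
v -3.33 -1.702 -4.213
v -4.024 -2.846 -4.384
v -3.674 -1.773 -3.847
v -4.127 -3.041 -3.927
v -3.776 -1.968 -3.39
v -3.956 -3.298 -3.525
v -3.605 -2.225 -2.988
v -3.566 -3.536 -3.305
v -3.215 -2.463 -2.768
v -3.08 -3.678 -3.337
v -2.729 -2.606 -2.8
v -2.571 -3.19 -1.021
v -2.168 -3.238 -1.377
v -1.969 -3.65 -0.279
v -2.153 -2.882 -1.169
v -2.383 -2.706 -0.873
v -2.723 -2.814 -0.665
v -2.974 -3.143 -0.664
v -2.989 -3.499 -0.873
v -2.759 -3.675 -1.168
v -2.419 -3.567 -1.377
v -1.97 -0.869 -1.229
v -3.227 -0.767 -0.622
v -2.255 0.531 -2.054
v -3.512 0.633 -1.447
v -1.108 0.247 0.367
v -2.365 0.349 0.974
v -1.393 1.647 -0.458
v -2.65 1.749 0.149
f 2 1 5
f 2 5 3
f 3 5 6
f 3 6 4
f 5 1 7
f 5 7 6
f 6 7 8
f 6 8 4
f 7 1 9
f 7 9 8
f 8 9 10
f 8 10 4
f 9 1 11
f 9 11 10
f 10 11 12
f 10 12 4
f 11 1 13
f 11 13 12
f 12 13 14
f 12 14 4
f 13 1 15
f 13 15 14
f 14 15 16
f 14 16 4
f 15 1 17
f 15 17 16
f 16 17 18
f 16 18 4
f 17 1 19
f 17 19 18
f 18 19 20
f 18 20 4
f 19 1 21
f 19 21 20
f 20 21 22
f 20 22 4
f 21 1 23
f 21 23 22
f 22 23 24
f 22 24 4
f 23 1 2
f 23 2 24
f 24 2 3
f 24 3 4
f 26 25 28
f 26 28 27
f 28 25 29
f 28 29 27
f 29 25 30
f 29 30 27
f 30 25 31
f 30 31 27
f 31 25 32
f 31 32 27
f 32 25 33
f 32 33 27
f 33 25 34
f 33 34 27
f 34 25 26
f 34 26 27
f 36 38 35
f 39 36 35
f 35 38 37
f 37 39 35
f 36 42 38
f 40 36 39
f 40 42 36
f 38 42 37
f 41 39 37
f 37 42 41
f 41 40 39
f 42 40 41



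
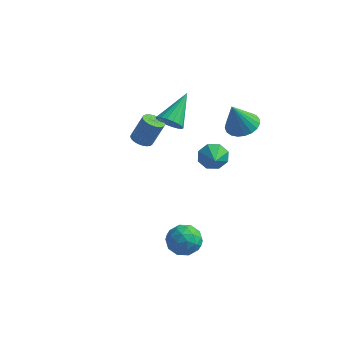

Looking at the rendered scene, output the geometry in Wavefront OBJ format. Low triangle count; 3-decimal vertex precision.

v 1.023 3.092 1.809
v 1.743 3.599 2.14
v 0.677 2.488 3.491
v 1.446 3.851 2.169
v 1.076 3.972 2.136
v 0.696 3.941 2.047
v 0.374 3.763 1.917
v 0.163 3.469 1.768
v 0.101 3.11 1.626
v 0.199 2.748 1.516
v 0.439 2.446 1.457
v 0.78 2.255 1.458
v 1.163 2.209 1.52
v 1.522 2.316 1.633
v 1.795 2.557 1.776
v 1.934 2.89 1.924
v 1.916 3.259 2.053
v -3.56 0.739 0.701
v -3.109 1.091 0.437
v -2.589 1.473 1.835
v -3.04 1.121 2.099
v -3.304 1.263 0.463
v -2.784 1.645 1.861
v -3.544 1.345 0.529
v -3.024 1.727 1.928
v -3.786 1.322 0.626
v -3.267 1.704 2.024
v -3.99 1.198 0.735
v -3.47 1.58 2.134
v -4.119 0.995 0.839
v -3.599 1.377 2.237
v -4.151 0.748 0.918
v -3.631 1.13 2.317
v -4.081 0.499 0.96
v -3.561 0.881 2.359
v -3.921 0.291 0.957
v -3.401 0.673 2.356
v -3.699 0.161 0.91
v -3.179 0.543 2.309
v -3.452 0.131 0.827
v -2.932 0.513 2.225
v -3.224 0.206 0.722
v -2.705 0.588 2.12
v -3.055 0.373 0.613
v -2.535 0.755 2.011
v -2.972 0.604 0.519
v -2.452 0.985 1.918
v -2.991 0.858 0.457
v -2.471 1.239 1.855
v 1.33 -2.732 -2.525
v 1.865 -3.547 -2.457
v 0.015 -3.573 -2.263
v 0.55 -4.388 -2.195
v 0.614 -3.703 -1.501
v 1.427 -3.183 -1.663
v 0.453 -3.937 -3.057
v 1.266 -3.417 -3.219
v 1.323 -4.292 -2.786
v 1.423 -4.147 -1.824
v 0.457 -2.973 -2.896
v 0.557 -2.828 -1.934
v 1.713 -3.066 -2.514
v 0.167 -4.054 -2.206
v 0.205 -3.651 -1.798
v 0.52 -4.131 -1.758
v 1.455 -2.852 -2.047
v 1.77 -3.331 -2.008
v 1.035 -3.422 -1.445
v 0.11 -3.789 -2.712
v 0.425 -4.268 -2.673
v 1.36 -2.989 -2.962
v 1.675 -3.469 -2.922
v 0.845 -3.698 -3.275
v 1.709 -3.983 -2.668
v 0.936 -4.477 -2.514
v 0.879 -4.212 -3.02
v 1.357 -3.906 -3.116
v 1.767 -3.898 -2.103
v 0.995 -4.392 -1.948
v 1.032 -3.989 -1.54
v 1.51 -3.684 -1.635
v 1.449 -4.336 -2.296
v 0.885 -2.728 -2.772
v 0.113 -3.222 -2.617
v 0.37 -3.436 -3.085
v 0.848 -3.131 -3.18
v 0.944 -2.643 -2.206
v 0.171 -3.137 -2.052
v 0.523 -3.214 -1.604
v 1.001 -2.908 -1.7
v 0.431 -2.784 -2.424
v 0.608 0.468 1.01
v 1 0.323 0.305
v 1.132 -0.448 1.49
v 1.321 0.706 0.684
v 1.225 0.95 1.254
v 0.767 0.911 1.682
v 0.216 0.613 1.716
v -0.106 0.23 1.336
v -0.01 -0.013 0.766
v 0.448 0.025 0.339
v -2.217 1.248 2.113
v -1.481 1.349 1.875
v -2.063 2.992 3.327
v -1.663 1.529 1.64
v -1.955 1.653 1.499
v -2.299 1.697 1.48
v -2.627 1.652 1.586
v -2.873 1.527 1.796
v -2.99 1.347 2.069
v -2.953 1.148 2.351
v -2.771 0.968 2.585
v -2.479 0.844 2.726
v -2.135 0.8 2.746
v -1.807 0.845 2.64
v -1.561 0.97 2.43
v -1.445 1.15 2.157
f 2 1 4
f 2 4 3
f 4 1 5
f 4 5 3
f 5 1 6
f 5 6 3
f 6 1 7
f 6 7 3
f 7 1 8
f 7 8 3
f 8 1 9
f 8 9 3
f 9 1 10
f 9 10 3
f 10 1 11
f 10 11 3
f 11 1 12
f 11 12 3
f 12 1 13
f 12 13 3
f 13 1 14
f 13 14 3
f 14 1 15
f 14 15 3
f 15 1 16
f 15 16 3
f 16 1 17
f 16 17 3
f 17 1 2
f 17 2 3
f 19 18 22
f 19 22 20
f 20 22 23
f 20 23 21
f 22 18 24
f 22 24 23
f 23 24 25
f 23 25 21
f 24 18 26
f 24 26 25
f 25 26 27
f 25 27 21
f 26 18 28
f 26 28 27
f 27 28 29
f 27 29 21
f 28 18 30
f 28 30 29
f 29 30 31
f 29 31 21
f 30 18 32
f 30 32 31
f 31 32 33
f 31 33 21
f 32 18 34
f 32 34 33
f 33 34 35
f 33 35 21
f 34 18 36
f 34 36 35
f 35 36 37
f 35 37 21
f 36 18 38
f 36 38 37
f 37 38 39
f 37 39 21
f 38 18 40
f 38 40 39
f 39 40 41
f 39 41 21
f 40 18 42
f 40 42 41
f 41 42 43
f 41 43 21
f 42 18 44
f 42 44 43
f 43 44 45
f 43 45 21
f 44 18 46
f 44 46 45
f 45 46 47
f 45 47 21
f 46 18 48
f 46 48 47
f 47 48 49
f 47 49 21
f 48 18 19
f 48 19 49
f 49 19 20
f 49 20 21
f 50 87 66
f 87 61 90
f 66 90 55
f 87 90 66
f 50 66 62
f 66 55 67
f 62 67 51
f 66 67 62
f 50 62 71
f 62 51 72
f 71 72 57
f 62 72 71
f 50 71 83
f 71 57 86
f 83 86 60
f 71 86 83
f 50 83 87
f 83 60 91
f 87 91 61
f 83 91 87
f 51 67 78
f 67 55 81
f 78 81 59
f 67 81 78
f 55 90 68
f 90 61 89
f 68 89 54
f 90 89 68
f 61 91 88
f 91 60 84
f 88 84 52
f 91 84 88
f 60 86 85
f 86 57 73
f 85 73 56
f 86 73 85
f 57 72 77
f 72 51 74
f 77 74 58
f 72 74 77
f 53 79 65
f 79 59 80
f 65 80 54
f 79 80 65
f 53 65 63
f 65 54 64
f 63 64 52
f 65 64 63
f 53 63 70
f 63 52 69
f 70 69 56
f 63 69 70
f 53 70 75
f 70 56 76
f 75 76 58
f 70 76 75
f 53 75 79
f 75 58 82
f 79 82 59
f 75 82 79
f 54 80 68
f 80 59 81
f 68 81 55
f 80 81 68
f 52 64 88
f 64 54 89
f 88 89 61
f 64 89 88
f 56 69 85
f 69 52 84
f 85 84 60
f 69 84 85
f 58 76 77
f 76 56 73
f 77 73 57
f 76 73 77
f 59 82 78
f 82 58 74
f 78 74 51
f 82 74 78
f 93 92 95
f 93 95 94
f 95 92 96
f 95 96 94
f 96 92 97
f 96 97 94
f 97 92 98
f 97 98 94
f 98 92 99
f 98 99 94
f 99 92 100
f 99 100 94
f 100 92 101
f 100 101 94
f 101 92 93
f 101 93 94
f 103 102 105
f 103 105 104
f 105 102 106
f 105 106 104
f 106 102 107
f 106 107 104
f 107 102 108
f 107 108 104
f 108 102 109
f 108 109 104
f 109 102 110
f 109 110 104
f 110 102 111
f 110 111 104
f 111 102 112
f 111 112 104
f 112 102 113
f 112 113 104
f 113 102 114
f 113 114 104
f 114 102 115
f 114 115 104
f 115 102 116
f 115 116 104
f 116 102 117
f 116 117 104
f 117 102 103
f 117 103 104



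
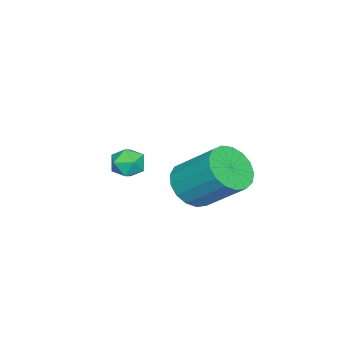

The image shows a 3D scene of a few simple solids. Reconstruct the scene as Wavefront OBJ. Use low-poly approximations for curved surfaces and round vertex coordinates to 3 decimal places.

v -1.003 0.271 -2.09
v -0.128 -0.188 -1.705
v 0.077 1.431 -0.245
v -0.797 1.889 -0.63
v 0.046 0.119 -2.07
v 0.252 1.738 -0.609
v -0.02 0.46 -2.439
v 0.186 2.079 -0.978
v -0.311 0.758 -2.728
v -0.105 2.377 -1.268
v -0.761 0.945 -2.872
v -0.555 2.564 -1.411
v -1.266 0.977 -2.836
v -1.06 2.596 -1.375
v -1.711 0.847 -2.629
v -1.505 2.466 -1.169
v -1.993 0.585 -2.299
v -1.788 2.204 -0.839
v -2.049 0.251 -1.921
v -1.843 1.87 -0.461
v -1.865 -0.078 -1.582
v -1.66 1.541 -0.122
v -1.484 -0.328 -1.359
v -1.278 1.291 0.101
v -0.992 -0.44 -1.304
v -0.787 1.179 0.157
v -0.503 -0.39 -1.429
v -0.297 1.229 0.032
v -2.567 -2.541 -2.522
v -1.917 -2.133 -2.495
v -1.983 -3.507 -2.005
v -1.333 -3.099 -1.978
v -1.924 -2.91 -1.526
v -2.285 -2.313 -1.846
v -1.615 -3.327 -2.654
v -1.976 -2.73 -2.974
v -1.329 -2.619 -2.577
v -1.52 -2.361 -1.88
v -2.38 -3.279 -2.62
v -2.571 -3.021 -1.923
f 2 1 5
f 2 5 3
f 3 5 6
f 3 6 4
f 5 1 7
f 5 7 6
f 6 7 8
f 6 8 4
f 7 1 9
f 7 9 8
f 8 9 10
f 8 10 4
f 9 1 11
f 9 11 10
f 10 11 12
f 10 12 4
f 11 1 13
f 11 13 12
f 12 13 14
f 12 14 4
f 13 1 15
f 13 15 14
f 14 15 16
f 14 16 4
f 15 1 17
f 15 17 16
f 16 17 18
f 16 18 4
f 17 1 19
f 17 19 18
f 18 19 20
f 18 20 4
f 19 1 21
f 19 21 20
f 20 21 22
f 20 22 4
f 21 1 23
f 21 23 22
f 22 23 24
f 22 24 4
f 23 1 25
f 23 25 24
f 24 25 26
f 24 26 4
f 25 1 27
f 25 27 26
f 26 27 28
f 26 28 4
f 27 1 2
f 27 2 28
f 28 2 3
f 28 3 4
f 29 40 34
f 29 34 30
f 29 30 36
f 29 36 39
f 29 39 40
f 30 34 38
f 34 40 33
f 40 39 31
f 39 36 35
f 36 30 37
f 32 38 33
f 32 33 31
f 32 31 35
f 32 35 37
f 32 37 38
f 33 38 34
f 31 33 40
f 35 31 39
f 37 35 36
f 38 37 30



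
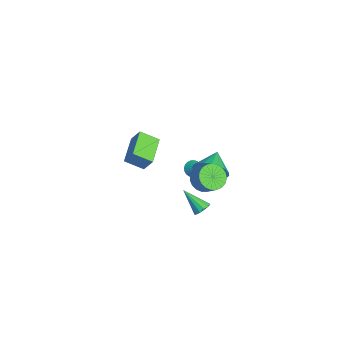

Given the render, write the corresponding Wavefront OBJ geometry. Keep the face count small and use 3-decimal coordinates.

v -3.017 1.02 -0.787
v -2.787 1.322 -1.239
v -2.123 1.44 -0.053
v -2.932 1.477 -1.151
v -3.091 1.562 -1.007
v -3.238 1.565 -0.83
v -3.351 1.485 -0.646
v -3.413 1.335 -0.484
v -3.415 1.136 -0.368
v -3.357 0.919 -0.315
v -3.246 0.718 -0.335
v -3.101 0.563 -0.423
v -2.943 0.478 -0.567
v -2.796 0.475 -0.744
v -2.682 0.555 -0.928
v -2.62 0.706 -1.09
v -2.618 0.904 -1.206
v -2.676 1.121 -1.258
v -4.871 -1.142 -0.015
v -5.138 -2.24 0.647
v -4.474 -0.685 0.903
v -4.741 -1.783 1.565
v -3.079 -1.837 -0.445
v -3.346 -2.935 0.217
v -2.682 -1.38 0.473
v -2.949 -2.478 1.135
v 2.895 0.481 3.482
v 3.36 -0.229 3.432
v 4.01 0.149 4.107
v 3.545 0.859 4.158
v 3.505 -0.028 3.18
v 4.155 0.35 3.856
v 3.545 0.261 2.981
v 4.194 0.639 3.656
v 3.472 0.588 2.868
v 4.122 0.966 3.543
v 3.3 0.897 2.861
v 3.949 1.274 3.536
v 3.058 1.133 2.962
v 3.707 1.511 3.637
v 2.787 1.257 3.153
v 3.437 1.635 3.828
v 2.535 1.247 3.4
v 3.185 1.624 4.076
v 2.346 1.104 3.662
v 2.995 1.482 4.338
v 2.251 0.854 3.893
v 2.901 1.231 4.569
v 2.268 0.539 4.053
v 2.917 0.917 4.728
v 2.393 0.214 4.114
v 3.043 0.592 4.79
v 2.605 -0.064 4.066
v 3.255 0.313 4.741
v 2.868 -0.249 3.917
v 3.517 0.129 4.592
v 3.135 -0.307 3.693
v 3.784 0.071 4.368
v 1.682 0.672 -0.273
v 2.069 0.27 -0.32
v 0.858 -0.252 0.833
v 2.167 0.46 -0.089
v 2.11 0.718 0.085
v 1.918 0.961 0.144
v 1.651 1.112 0.071
v 1.393 1.123 -0.111
v 1.228 0.991 -0.345
v 1.206 0.757 -0.556
v 1.336 0.496 -0.677
v 1.575 0.291 -0.67
v 1.849 0.207 -0.537
v 1.571 1.13 2.927
v 2.122 1.486 3.747
v 0.369 1.73 3.473
v 2.157 1.816 3.463
v 2.092 2.028 3.087
v 1.936 2.084 2.683
v 1.717 1.975 2.321
v 1.473 1.72 2.064
v 1.246 1.363 1.956
v 1.075 0.966 2.016
v 0.989 0.597 2.233
v 1.005 0.32 2.571
v 1.118 0.184 2.97
v 1.309 0.211 3.361
v 1.546 0.396 3.678
v 1.787 0.709 3.864
v 1.991 1.095 3.888
f 2 1 4
f 2 4 3
f 4 1 5
f 4 5 3
f 5 1 6
f 5 6 3
f 6 1 7
f 6 7 3
f 7 1 8
f 7 8 3
f 8 1 9
f 8 9 3
f 9 1 10
f 9 10 3
f 10 1 11
f 10 11 3
f 11 1 12
f 11 12 3
f 12 1 13
f 12 13 3
f 13 1 14
f 13 14 3
f 14 1 15
f 14 15 3
f 15 1 16
f 15 16 3
f 16 1 17
f 16 17 3
f 17 1 18
f 17 18 3
f 18 1 2
f 18 2 3
f 20 22 19
f 23 20 19
f 19 22 21
f 21 23 19
f 20 26 22
f 24 20 23
f 24 26 20
f 22 26 21
f 25 23 21
f 21 26 25
f 25 24 23
f 26 24 25
f 28 27 31
f 28 31 29
f 29 31 32
f 29 32 30
f 31 27 33
f 31 33 32
f 32 33 34
f 32 34 30
f 33 27 35
f 33 35 34
f 34 35 36
f 34 36 30
f 35 27 37
f 35 37 36
f 36 37 38
f 36 38 30
f 37 27 39
f 37 39 38
f 38 39 40
f 38 40 30
f 39 27 41
f 39 41 40
f 40 41 42
f 40 42 30
f 41 27 43
f 41 43 42
f 42 43 44
f 42 44 30
f 43 27 45
f 43 45 44
f 44 45 46
f 44 46 30
f 45 27 47
f 45 47 46
f 46 47 48
f 46 48 30
f 47 27 49
f 47 49 48
f 48 49 50
f 48 50 30
f 49 27 51
f 49 51 50
f 50 51 52
f 50 52 30
f 51 27 53
f 51 53 52
f 52 53 54
f 52 54 30
f 53 27 55
f 53 55 54
f 54 55 56
f 54 56 30
f 55 27 57
f 55 57 56
f 56 57 58
f 56 58 30
f 57 27 28
f 57 28 58
f 58 28 29
f 58 29 30
f 60 59 62
f 60 62 61
f 62 59 63
f 62 63 61
f 63 59 64
f 63 64 61
f 64 59 65
f 64 65 61
f 65 59 66
f 65 66 61
f 66 59 67
f 66 67 61
f 67 59 68
f 67 68 61
f 68 59 69
f 68 69 61
f 69 59 70
f 69 70 61
f 70 59 71
f 70 71 61
f 71 59 60
f 71 60 61
f 73 72 75
f 73 75 74
f 75 72 76
f 75 76 74
f 76 72 77
f 76 77 74
f 77 72 78
f 77 78 74
f 78 72 79
f 78 79 74
f 79 72 80
f 79 80 74
f 80 72 81
f 80 81 74
f 81 72 82
f 81 82 74
f 82 72 83
f 82 83 74
f 83 72 84
f 83 84 74
f 84 72 85
f 84 85 74
f 85 72 86
f 85 86 74
f 86 72 87
f 86 87 74
f 87 72 88
f 87 88 74
f 88 72 73
f 88 73 74



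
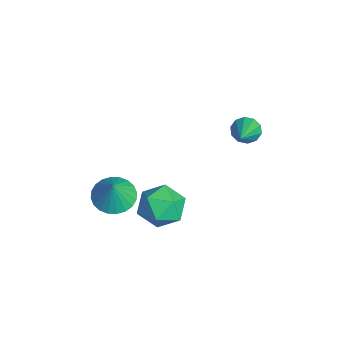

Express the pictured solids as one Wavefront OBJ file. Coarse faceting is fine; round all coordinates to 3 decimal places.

v 1.682 1.405 -1.487
v 2.474 1.617 -2.195
v 2.786 0.423 -0.545
v 3.578 0.635 -1.253
v 3.2 1.422 -0.612
v 2.517 2.028 -1.194
v 2.743 0.012 -1.546
v 2.06 0.618 -2.128
v 3.129 0.756 -2.231
v 3.412 1.628 -1.654
v 1.848 0.412 -1.086
v 2.131 1.284 -0.509
v 1.462 -0.675 -1.482
v 2.012 -1.362 -1.781
v 1.998 -0.785 -0.238
v 2.221 -1.071 -1.845
v 2.313 -0.721 -1.854
v 2.276 -0.363 -1.806
v 2.115 -0.053 -1.709
v 1.854 0.163 -1.577
v 1.534 0.251 -1.431
v 1.203 0.198 -1.293
v 0.911 0.012 -1.184
v 0.703 -0.278 -1.12
v 0.61 -0.629 -1.111
v 0.647 -0.986 -1.159
v 0.808 -1.297 -1.256
v 1.069 -1.512 -1.387
v 1.389 -1.6 -1.533
v 1.721 -1.548 -1.672
v 3.041 4.292 3.292
v 3.417 4.627 2.93
v 4.579 3.688 4.328
v 3.306 4.848 3.222
v 3.095 4.857 3.542
v 2.863 4.65 3.766
v 2.699 4.306 3.809
v 2.666 3.957 3.654
v 2.776 3.736 3.361
v 2.988 3.727 3.042
v 3.22 3.934 2.818
v 3.384 4.278 2.775
f 1 12 6
f 1 6 2
f 1 2 8
f 1 8 11
f 1 11 12
f 2 6 10
f 6 12 5
f 12 11 3
f 11 8 7
f 8 2 9
f 4 10 5
f 4 5 3
f 4 3 7
f 4 7 9
f 4 9 10
f 5 10 6
f 3 5 12
f 7 3 11
f 9 7 8
f 10 9 2
f 14 13 16
f 14 16 15
f 16 13 17
f 16 17 15
f 17 13 18
f 17 18 15
f 18 13 19
f 18 19 15
f 19 13 20
f 19 20 15
f 20 13 21
f 20 21 15
f 21 13 22
f 21 22 15
f 22 13 23
f 22 23 15
f 23 13 24
f 23 24 15
f 24 13 25
f 24 25 15
f 25 13 26
f 25 26 15
f 26 13 27
f 26 27 15
f 27 13 28
f 27 28 15
f 28 13 29
f 28 29 15
f 29 13 30
f 29 30 15
f 30 13 14
f 30 14 15
f 32 31 34
f 32 34 33
f 34 31 35
f 34 35 33
f 35 31 36
f 35 36 33
f 36 31 37
f 36 37 33
f 37 31 38
f 37 38 33
f 38 31 39
f 38 39 33
f 39 31 40
f 39 40 33
f 40 31 41
f 40 41 33
f 41 31 42
f 41 42 33
f 42 31 32
f 42 32 33



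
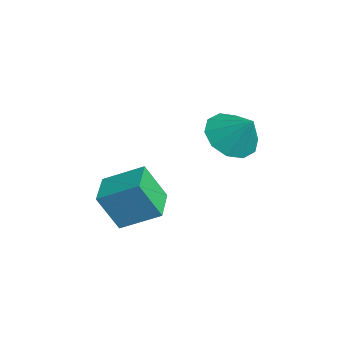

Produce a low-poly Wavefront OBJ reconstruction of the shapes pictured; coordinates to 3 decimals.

v -2.893 -3.409 -2.057
v -3.056 -4.053 -0.802
v -2.394 -2.244 -1.395
v -2.557 -2.888 -0.14
v -1.703 -3.872 -2.14
v -1.866 -4.516 -0.885
v -1.204 -2.707 -1.478
v -1.367 -3.351 -0.223
v -1.823 -0.452 1.217
v -1.14 -0.292 0.622
v -1.137 -0.008 2.123
v -1.467 0.172 0.642
v -1.93 0.399 0.882
v -2.352 0.3 1.25
v -2.572 -0.085 1.606
v -2.506 -0.611 1.813
v -2.179 -1.075 1.792
v -1.716 -1.302 1.552
v -1.294 -1.203 1.184
v -1.074 -0.818 0.828
f 2 4 1
f 5 2 1
f 1 4 3
f 3 5 1
f 2 8 4
f 6 2 5
f 6 8 2
f 4 8 3
f 7 5 3
f 3 8 7
f 7 6 5
f 8 6 7
f 10 9 12
f 10 12 11
f 12 9 13
f 12 13 11
f 13 9 14
f 13 14 11
f 14 9 15
f 14 15 11
f 15 9 16
f 15 16 11
f 16 9 17
f 16 17 11
f 17 9 18
f 17 18 11
f 18 9 19
f 18 19 11
f 19 9 20
f 19 20 11
f 20 9 10
f 20 10 11



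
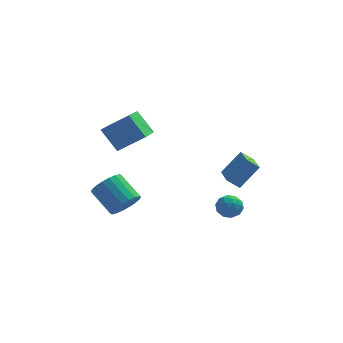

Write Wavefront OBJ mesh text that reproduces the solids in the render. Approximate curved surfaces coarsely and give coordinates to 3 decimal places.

v 3.803 2.07 -0.713
v 3.025 2.13 -0.103
v 3.505 4.099 -1.29
v 2.727 4.158 -0.681
v 4.953 2.642 0.701
v 4.175 2.701 1.31
v 4.655 4.67 0.123
v 3.877 4.73 0.733
v 3.227 2.04 -2.143
v 3.943 1.649 -1.833
v 2.457 0.911 -1.787
v 3.173 0.52 -1.477
v 2.841 1.214 -1.064
v 3.318 1.912 -1.284
v 3.082 0.648 -2.336
v 3.559 1.346 -2.556
v 3.854 0.789 -1.952
v 3.705 1.138 -1.166
v 2.695 1.422 -2.454
v 2.546 1.771 -1.668
v 3.653 1.943 -2.019
v 2.747 0.617 -1.601
v 2.552 1.025 -1.358
v 2.973 0.795 -1.176
v 3.285 2.098 -1.697
v 3.706 1.868 -1.515
v 3.058 1.612 -1.063
v 2.694 0.692 -2.105
v 3.115 0.462 -1.923
v 3.427 1.765 -2.444
v 3.848 1.535 -2.262
v 3.342 0.948 -2.557
v 4.021 1.208 -1.907
v 3.568 0.545 -1.698
v 3.515 0.62 -2.202
v 3.795 1.03 -2.332
v 3.934 1.413 -1.445
v 3.481 0.75 -1.236
v 3.286 1.158 -0.994
v 3.566 1.568 -1.123
v 3.881 0.908 -1.515
v 2.919 1.81 -2.384
v 2.466 1.147 -2.175
v 2.834 0.992 -2.497
v 3.114 1.402 -2.626
v 2.832 2.015 -1.922
v 2.379 1.352 -1.713
v 2.605 1.53 -1.288
v 2.885 1.94 -1.418
v 2.519 1.652 -2.105
v -2.761 -0.104 -0.87
v -1.907 0.361 -0.448
v -3.085 1.51 0.671
v -3.939 1.044 0.25
v -1.999 0.632 -0.823
v -3.178 1.78 0.296
v -2.243 0.757 -1.208
v -3.421 1.905 -0.088
v -2.589 0.711 -1.525
v -3.767 1.859 -0.406
v -2.969 0.504 -1.713
v -4.147 1.652 -0.593
v -3.308 0.176 -1.733
v -4.486 1.325 -0.614
v -3.538 -0.207 -1.583
v -4.717 0.942 -0.464
v -3.615 -0.57 -1.291
v -4.793 0.579 -0.172
v -3.522 -0.84 -0.916
v -4.701 0.308 0.203
v -3.279 -0.965 -0.532
v -4.457 0.183 0.588
v -2.933 -0.919 -0.214
v -4.111 0.229 0.905
v -2.553 -0.712 -0.027
v -3.731 0.436 1.093
v -2.214 -0.385 -0.006
v -3.392 0.764 1.113
v -1.983 -0.002 -0.156
v -3.162 1.147 0.963
v -3.335 2.366 2.182
v -4.325 3.084 3.543
v -2.921 4.332 1.446
v -3.91 5.05 2.807
v -1.69 2.45 3.333
v -2.679 3.168 4.694
v -1.275 4.416 2.597
v -2.265 5.134 3.958
f 2 4 1
f 5 2 1
f 1 4 3
f 3 5 1
f 2 8 4
f 6 2 5
f 6 8 2
f 4 8 3
f 7 5 3
f 3 8 7
f 7 6 5
f 8 6 7
f 9 46 25
f 46 20 49
f 25 49 14
f 46 49 25
f 9 25 21
f 25 14 26
f 21 26 10
f 25 26 21
f 9 21 30
f 21 10 31
f 30 31 16
f 21 31 30
f 9 30 42
f 30 16 45
f 42 45 19
f 30 45 42
f 9 42 46
f 42 19 50
f 46 50 20
f 42 50 46
f 10 26 37
f 26 14 40
f 37 40 18
f 26 40 37
f 14 49 27
f 49 20 48
f 27 48 13
f 49 48 27
f 20 50 47
f 50 19 43
f 47 43 11
f 50 43 47
f 19 45 44
f 45 16 32
f 44 32 15
f 45 32 44
f 16 31 36
f 31 10 33
f 36 33 17
f 31 33 36
f 12 38 24
f 38 18 39
f 24 39 13
f 38 39 24
f 12 24 22
f 24 13 23
f 22 23 11
f 24 23 22
f 12 22 29
f 22 11 28
f 29 28 15
f 22 28 29
f 12 29 34
f 29 15 35
f 34 35 17
f 29 35 34
f 12 34 38
f 34 17 41
f 38 41 18
f 34 41 38
f 13 39 27
f 39 18 40
f 27 40 14
f 39 40 27
f 11 23 47
f 23 13 48
f 47 48 20
f 23 48 47
f 15 28 44
f 28 11 43
f 44 43 19
f 28 43 44
f 17 35 36
f 35 15 32
f 36 32 16
f 35 32 36
f 18 41 37
f 41 17 33
f 37 33 10
f 41 33 37
f 52 51 55
f 52 55 53
f 53 55 56
f 53 56 54
f 55 51 57
f 55 57 56
f 56 57 58
f 56 58 54
f 57 51 59
f 57 59 58
f 58 59 60
f 58 60 54
f 59 51 61
f 59 61 60
f 60 61 62
f 60 62 54
f 61 51 63
f 61 63 62
f 62 63 64
f 62 64 54
f 63 51 65
f 63 65 64
f 64 65 66
f 64 66 54
f 65 51 67
f 65 67 66
f 66 67 68
f 66 68 54
f 67 51 69
f 67 69 68
f 68 69 70
f 68 70 54
f 69 51 71
f 69 71 70
f 70 71 72
f 70 72 54
f 71 51 73
f 71 73 72
f 72 73 74
f 72 74 54
f 73 51 75
f 73 75 74
f 74 75 76
f 74 76 54
f 75 51 77
f 75 77 76
f 76 77 78
f 76 78 54
f 77 51 79
f 77 79 78
f 78 79 80
f 78 80 54
f 79 51 52
f 79 52 80
f 80 52 53
f 80 53 54
f 82 84 81
f 85 82 81
f 81 84 83
f 83 85 81
f 82 88 84
f 86 82 85
f 86 88 82
f 84 88 83
f 87 85 83
f 83 88 87
f 87 86 85
f 88 86 87



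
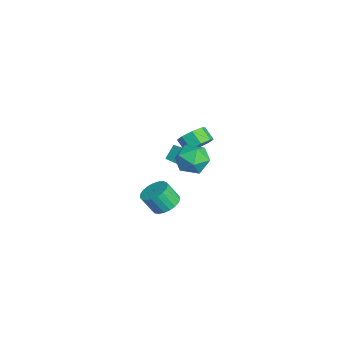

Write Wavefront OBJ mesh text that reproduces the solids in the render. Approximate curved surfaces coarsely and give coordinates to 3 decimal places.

v -4.618 2.061 -2.109
v -5.063 2.613 -1.242
v -2.975 3.214 -2
v -3.42 3.766 -1.133
v -4.18 1.374 -1.447
v -4.625 1.926 -0.58
v -2.537 2.527 -1.338
v -2.982 3.079 -0.471
v 3.717 0.35 0.317
v 4.423 -0.169 0.075
v 4.31 -0.85 1.2
v 3.603 -0.33 1.443
v 4.593 0.112 0.262
v 4.48 -0.568 1.387
v 4.612 0.435 0.459
v 4.498 -0.246 1.584
v 4.475 0.743 0.631
v 4.362 0.062 1.757
v 4.208 0.983 0.749
v 4.094 0.303 1.875
v 3.855 1.114 0.793
v 3.742 0.433 1.918
v 3.479 1.112 0.754
v 3.365 0.432 1.879
v 3.144 0.979 0.64
v 3.03 0.299 1.765
v 2.908 0.737 0.47
v 2.794 0.057 1.595
v 2.811 0.429 0.273
v 2.698 -0.252 1.399
v 2.872 0.106 0.085
v 2.758 -0.574 1.21
v 3.078 -0.174 -0.064
v 2.964 -0.854 1.061
v 3.395 -0.363 -0.147
v 3.281 -1.044 0.979
v 3.767 -0.43 -0.149
v 3.654 -1.11 0.976
v 4.131 -0.361 -0.071
v 4.018 -1.041 1.055
v -2.363 3.158 0.788
v -1.675 3.12 1.443
v -2.33 2.704 2.106
v -3.017 2.742 1.452
v -2.048 3.744 1.467
v -2.702 3.328 2.13
v -2.605 4.025 1.093
v -3.259 3.609 1.756
v -3.02 3.797 0.541
v -3.674 3.382 1.204
v -3.05 3.196 0.134
v -3.705 2.78 0.797
v -2.678 2.572 0.11
v -3.332 2.156 0.773
v -2.121 2.291 0.484
v -2.775 1.875 1.147
v -1.706 2.518 1.036
v -2.36 2.103 1.699
v 0.702 2.975 2.704
v 1.794 3.114 2.386
v 0.726 1.246 2.034
v 1.818 1.385 1.716
v 1.548 1.329 2.828
v 1.533 2.398 3.243
v 0.987 1.962 1.177
v 0.972 3.031 1.592
v 1.971 2.487 1.443
v 2.317 2.096 2.463
v 0.203 2.264 1.957
v 0.549 1.873 2.977
f 2 4 1
f 5 2 1
f 1 4 3
f 3 5 1
f 2 8 4
f 6 2 5
f 6 8 2
f 4 8 3
f 7 5 3
f 3 8 7
f 7 6 5
f 8 6 7
f 10 9 13
f 10 13 11
f 11 13 14
f 11 14 12
f 13 9 15
f 13 15 14
f 14 15 16
f 14 16 12
f 15 9 17
f 15 17 16
f 16 17 18
f 16 18 12
f 17 9 19
f 17 19 18
f 18 19 20
f 18 20 12
f 19 9 21
f 19 21 20
f 20 21 22
f 20 22 12
f 21 9 23
f 21 23 22
f 22 23 24
f 22 24 12
f 23 9 25
f 23 25 24
f 24 25 26
f 24 26 12
f 25 9 27
f 25 27 26
f 26 27 28
f 26 28 12
f 27 9 29
f 27 29 28
f 28 29 30
f 28 30 12
f 29 9 31
f 29 31 30
f 30 31 32
f 30 32 12
f 31 9 33
f 31 33 32
f 32 33 34
f 32 34 12
f 33 9 35
f 33 35 34
f 34 35 36
f 34 36 12
f 35 9 37
f 35 37 36
f 36 37 38
f 36 38 12
f 37 9 39
f 37 39 38
f 38 39 40
f 38 40 12
f 39 9 10
f 39 10 40
f 40 10 11
f 40 11 12
f 42 41 45
f 42 45 43
f 43 45 46
f 43 46 44
f 45 41 47
f 45 47 46
f 46 47 48
f 46 48 44
f 47 41 49
f 47 49 48
f 48 49 50
f 48 50 44
f 49 41 51
f 49 51 50
f 50 51 52
f 50 52 44
f 51 41 53
f 51 53 52
f 52 53 54
f 52 54 44
f 53 41 55
f 53 55 54
f 54 55 56
f 54 56 44
f 55 41 57
f 55 57 56
f 56 57 58
f 56 58 44
f 57 41 42
f 57 42 58
f 58 42 43
f 58 43 44
f 59 70 64
f 59 64 60
f 59 60 66
f 59 66 69
f 59 69 70
f 60 64 68
f 64 70 63
f 70 69 61
f 69 66 65
f 66 60 67
f 62 68 63
f 62 63 61
f 62 61 65
f 62 65 67
f 62 67 68
f 63 68 64
f 61 63 70
f 65 61 69
f 67 65 66
f 68 67 60



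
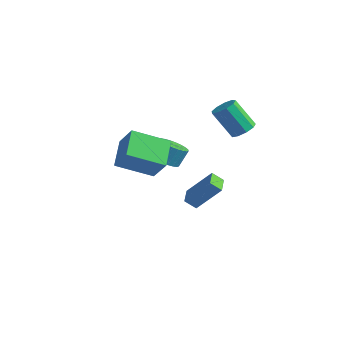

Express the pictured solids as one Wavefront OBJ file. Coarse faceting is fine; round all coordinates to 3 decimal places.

v 3.615 4.064 2.446
v 4.212 4.093 2.865
v 3.182 3.765 4.354
v 2.585 3.736 3.934
v 4.009 4.548 2.825
v 2.979 4.22 4.313
v 3.622 4.776 2.607
v 2.592 4.448 4.096
v 3.232 4.671 2.314
v 2.201 4.343 3.803
v 3.021 4.282 2.082
v 1.99 3.954 3.571
v 3.088 3.791 2.021
v 2.058 3.463 3.51
v 3.402 3.428 2.158
v 2.372 3.1 3.647
v 3.816 3.362 2.43
v 2.785 3.034 3.919
v 4.136 3.625 2.709
v 3.105 3.297 4.198
v 0.139 -1.834 1.373
v -0.651 -0.492 2.15
v 1.546 -0.498 0.495
v 0.756 0.844 1.271
v 1.084 -2.004 2.629
v 0.294 -0.662 3.405
v 2.491 -0.668 1.75
v 1.701 0.674 2.527
v 0.709 2.973 -3.552
v 1.885 3.598 -1.994
v 0.132 3.883 -3.482
v 1.308 4.508 -1.924
v 1.212 3.332 -4.076
v 2.388 3.957 -2.518
v 0.635 4.242 -4.006
v 1.811 4.867 -2.448
v -0.576 2.897 -0.905
v -0.159 2.224 -0.595
v 0.033 2.791 0.376
v -0.384 3.463 0.065
v 0.087 2.391 -0.741
v 0.279 2.958 0.229
v 0.233 2.635 -0.912
v 0.425 3.202 0.058
v 0.255 2.919 -1.082
v 0.447 3.486 -0.112
v 0.151 3.199 -1.226
v 0.343 3.766 -0.255
v -0.064 3.433 -1.32
v 0.128 4 -0.35
v -0.357 3.586 -1.351
v -0.165 4.153 -0.381
v -0.683 3.634 -1.315
v -0.491 4.201 -0.344
v -0.993 3.569 -1.216
v -0.801 4.136 -0.245
v -1.239 3.402 -1.069
v -1.047 3.969 -0.099
v -1.385 3.158 -0.898
v -1.193 3.725 0.072
v -1.407 2.874 -0.728
v -1.215 3.441 0.242
v -1.303 2.594 -0.585
v -1.111 3.161 0.386
v -1.088 2.36 -0.49
v -0.896 2.927 0.48
v -0.795 2.207 -0.459
v -0.603 2.774 0.511
v -0.469 2.159 -0.496
v -0.277 2.726 0.475
f 2 1 5
f 2 5 3
f 3 5 6
f 3 6 4
f 5 1 7
f 5 7 6
f 6 7 8
f 6 8 4
f 7 1 9
f 7 9 8
f 8 9 10
f 8 10 4
f 9 1 11
f 9 11 10
f 10 11 12
f 10 12 4
f 11 1 13
f 11 13 12
f 12 13 14
f 12 14 4
f 13 1 15
f 13 15 14
f 14 15 16
f 14 16 4
f 15 1 17
f 15 17 16
f 16 17 18
f 16 18 4
f 17 1 19
f 17 19 18
f 18 19 20
f 18 20 4
f 19 1 2
f 19 2 20
f 20 2 3
f 20 3 4
f 22 24 21
f 25 22 21
f 21 24 23
f 23 25 21
f 22 28 24
f 26 22 25
f 26 28 22
f 24 28 23
f 27 25 23
f 23 28 27
f 27 26 25
f 28 26 27
f 30 32 29
f 33 30 29
f 29 32 31
f 31 33 29
f 30 36 32
f 34 30 33
f 34 36 30
f 32 36 31
f 35 33 31
f 31 36 35
f 35 34 33
f 36 34 35
f 38 37 41
f 38 41 39
f 39 41 42
f 39 42 40
f 41 37 43
f 41 43 42
f 42 43 44
f 42 44 40
f 43 37 45
f 43 45 44
f 44 45 46
f 44 46 40
f 45 37 47
f 45 47 46
f 46 47 48
f 46 48 40
f 47 37 49
f 47 49 48
f 48 49 50
f 48 50 40
f 49 37 51
f 49 51 50
f 50 51 52
f 50 52 40
f 51 37 53
f 51 53 52
f 52 53 54
f 52 54 40
f 53 37 55
f 53 55 54
f 54 55 56
f 54 56 40
f 55 37 57
f 55 57 56
f 56 57 58
f 56 58 40
f 57 37 59
f 57 59 58
f 58 59 60
f 58 60 40
f 59 37 61
f 59 61 60
f 60 61 62
f 60 62 40
f 61 37 63
f 61 63 62
f 62 63 64
f 62 64 40
f 63 37 65
f 63 65 64
f 64 65 66
f 64 66 40
f 65 37 67
f 65 67 66
f 66 67 68
f 66 68 40
f 67 37 69
f 67 69 68
f 68 69 70
f 68 70 40
f 69 37 38
f 69 38 70
f 70 38 39
f 70 39 40

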